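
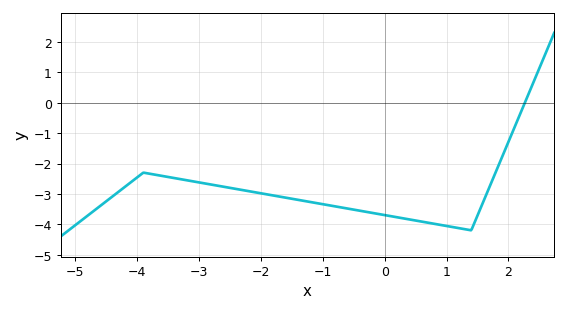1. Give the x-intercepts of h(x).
2.27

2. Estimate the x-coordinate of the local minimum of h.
1.4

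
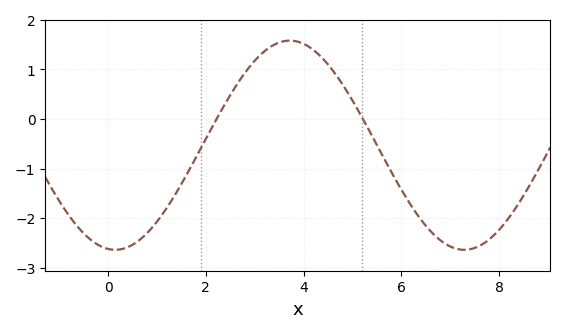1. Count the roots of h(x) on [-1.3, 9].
2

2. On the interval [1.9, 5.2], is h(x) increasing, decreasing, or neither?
neither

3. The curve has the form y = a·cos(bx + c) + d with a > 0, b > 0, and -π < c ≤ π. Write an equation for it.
y = 2.11cos(0.88x + 3) - 0.53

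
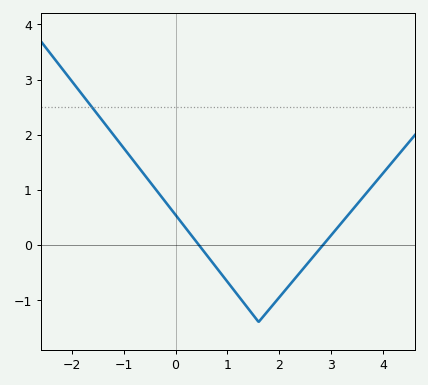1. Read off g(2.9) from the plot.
0.1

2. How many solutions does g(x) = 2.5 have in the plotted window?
1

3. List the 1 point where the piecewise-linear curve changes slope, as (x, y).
(1.6, -1.4)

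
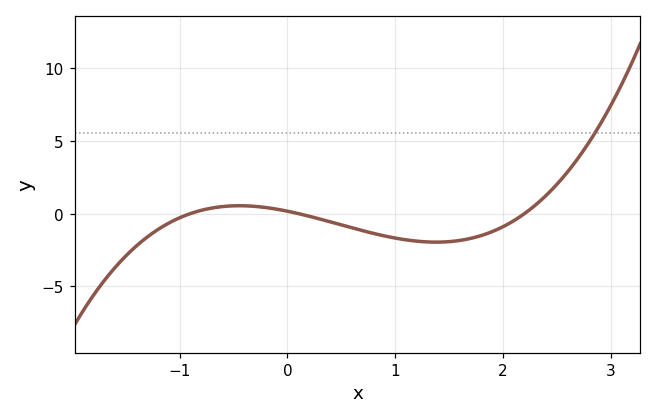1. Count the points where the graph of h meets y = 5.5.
1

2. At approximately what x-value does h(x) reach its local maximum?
-0.447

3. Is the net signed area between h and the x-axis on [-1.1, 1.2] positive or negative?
negative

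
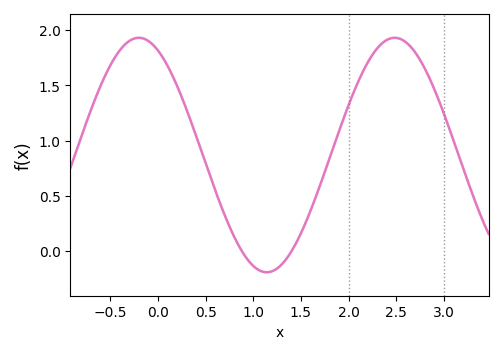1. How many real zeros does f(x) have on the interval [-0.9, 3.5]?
2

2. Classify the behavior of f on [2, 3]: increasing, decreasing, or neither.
neither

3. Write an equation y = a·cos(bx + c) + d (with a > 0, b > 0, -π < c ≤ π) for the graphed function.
y = 1.06cos(2.34x + 0.472) + 0.87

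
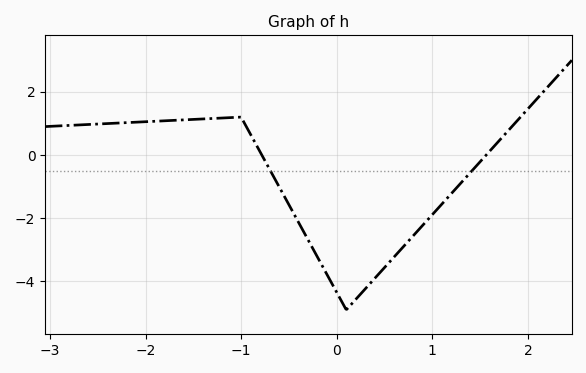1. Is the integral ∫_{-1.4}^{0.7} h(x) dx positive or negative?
negative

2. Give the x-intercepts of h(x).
-0.784, 1.56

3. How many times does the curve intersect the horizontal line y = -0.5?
2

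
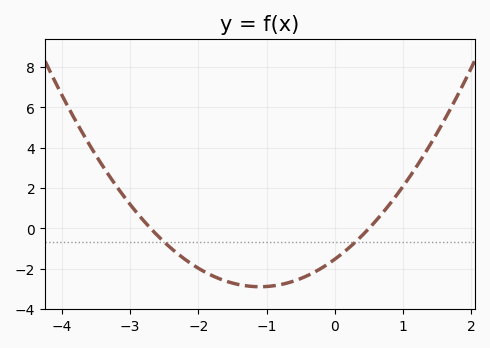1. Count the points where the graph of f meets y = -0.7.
2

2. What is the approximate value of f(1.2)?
3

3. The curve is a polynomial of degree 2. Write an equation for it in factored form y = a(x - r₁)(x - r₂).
y = 1.13(x + 2.7)(x - 0.5)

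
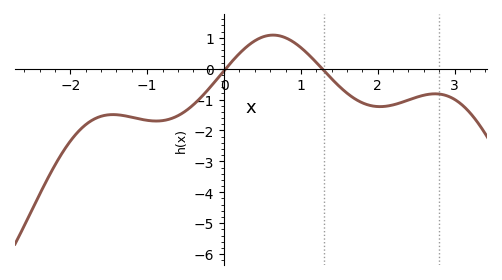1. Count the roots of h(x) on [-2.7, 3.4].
2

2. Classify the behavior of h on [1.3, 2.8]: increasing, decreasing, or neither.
neither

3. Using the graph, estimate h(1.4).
-0.3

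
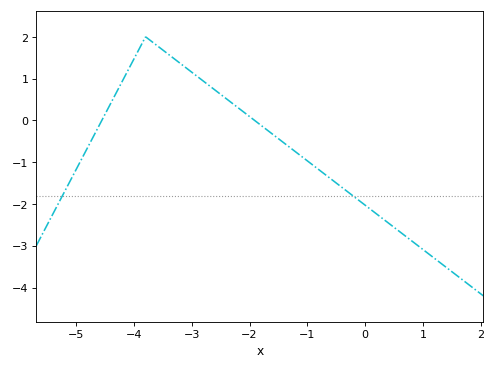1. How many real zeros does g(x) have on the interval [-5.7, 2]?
2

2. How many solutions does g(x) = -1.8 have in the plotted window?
2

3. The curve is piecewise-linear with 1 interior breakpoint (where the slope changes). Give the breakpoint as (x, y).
(-3.8, 2)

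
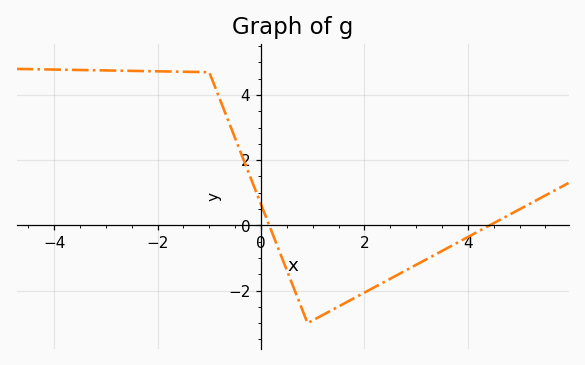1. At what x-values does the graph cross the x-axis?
0.16, 4.42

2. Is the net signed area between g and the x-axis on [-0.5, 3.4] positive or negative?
negative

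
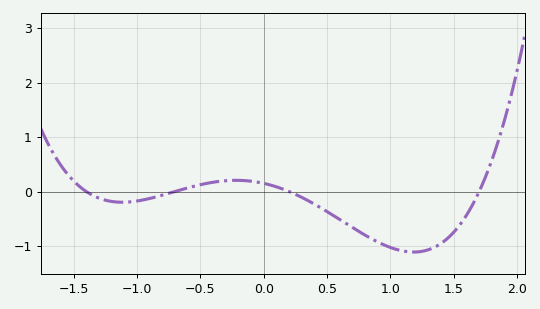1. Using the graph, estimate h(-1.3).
-0.121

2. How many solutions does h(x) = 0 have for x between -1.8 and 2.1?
4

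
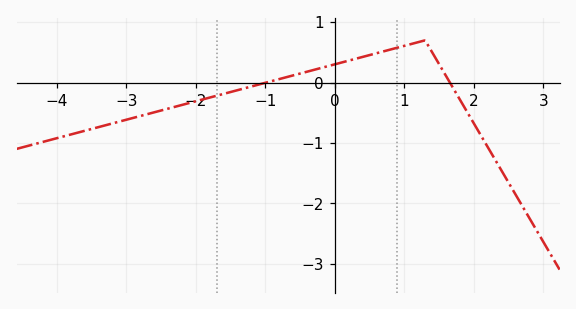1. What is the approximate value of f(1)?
0.608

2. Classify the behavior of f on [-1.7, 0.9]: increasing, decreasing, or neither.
increasing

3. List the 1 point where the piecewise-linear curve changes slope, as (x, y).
(1.3, 0.7)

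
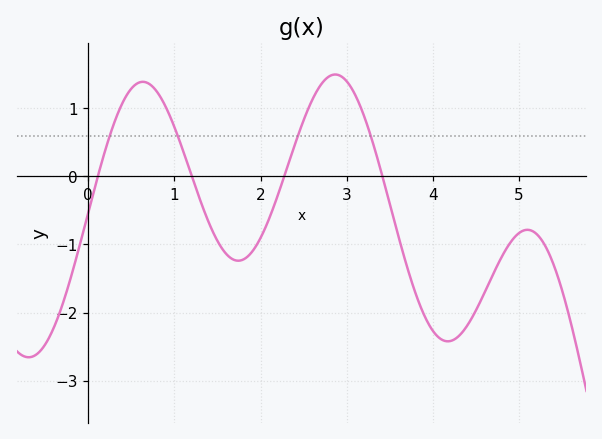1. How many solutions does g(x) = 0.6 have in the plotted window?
4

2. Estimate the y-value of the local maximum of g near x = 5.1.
-0.785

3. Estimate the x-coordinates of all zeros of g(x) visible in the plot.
0.111, 1.2, 2.27, 3.41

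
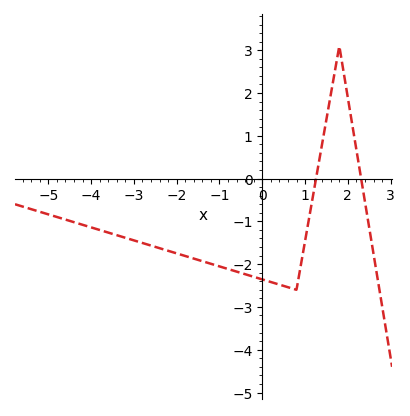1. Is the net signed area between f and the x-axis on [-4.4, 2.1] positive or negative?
negative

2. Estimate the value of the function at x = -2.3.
-1.66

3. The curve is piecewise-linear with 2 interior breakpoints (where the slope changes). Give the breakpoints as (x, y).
(0.8, -2.6); (1.8, 3.1)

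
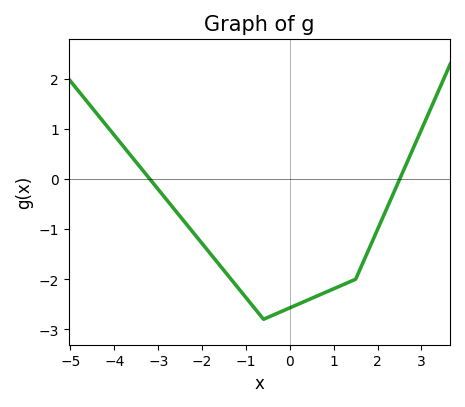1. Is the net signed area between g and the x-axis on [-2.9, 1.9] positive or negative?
negative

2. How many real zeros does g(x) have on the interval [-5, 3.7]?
2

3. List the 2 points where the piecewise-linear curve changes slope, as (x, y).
(-0.6, -2.8); (1.5, -2)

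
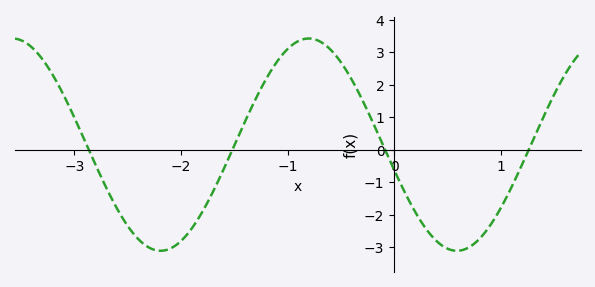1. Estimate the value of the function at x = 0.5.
-3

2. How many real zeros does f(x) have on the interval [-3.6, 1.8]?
4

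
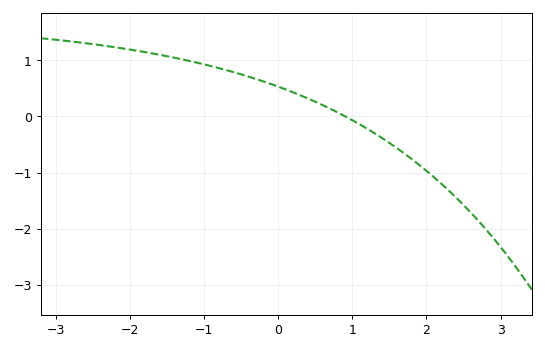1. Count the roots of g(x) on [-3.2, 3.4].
1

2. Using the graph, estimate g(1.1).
-0.1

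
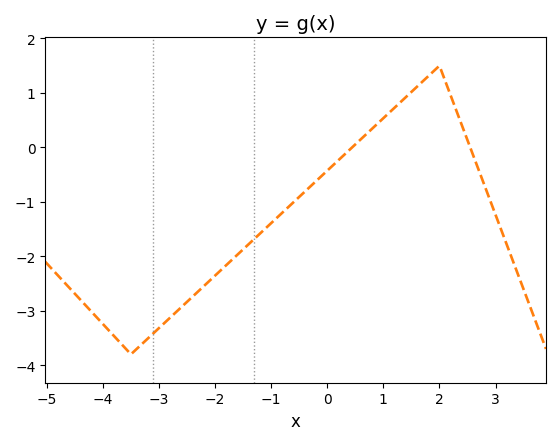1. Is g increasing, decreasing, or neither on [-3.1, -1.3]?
increasing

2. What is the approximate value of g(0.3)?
-0.138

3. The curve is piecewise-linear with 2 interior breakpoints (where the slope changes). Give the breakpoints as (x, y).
(-3.5, -3.8); (2, 1.5)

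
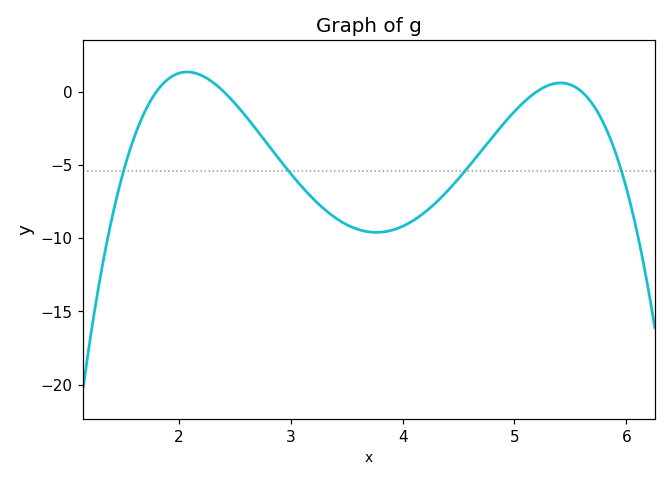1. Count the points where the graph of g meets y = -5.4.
4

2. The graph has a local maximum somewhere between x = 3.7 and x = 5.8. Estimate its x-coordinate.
5.4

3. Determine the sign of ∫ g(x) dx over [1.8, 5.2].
negative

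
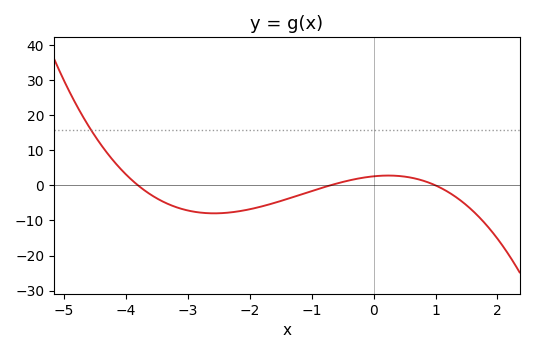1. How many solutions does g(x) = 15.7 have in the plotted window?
1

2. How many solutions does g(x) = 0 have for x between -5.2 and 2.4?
3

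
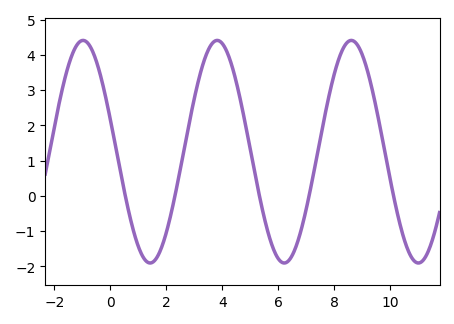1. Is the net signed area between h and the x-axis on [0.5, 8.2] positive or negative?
positive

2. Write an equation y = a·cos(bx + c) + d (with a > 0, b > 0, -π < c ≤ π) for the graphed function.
y = 3.16cos(1.31x + 1.28) + 1.25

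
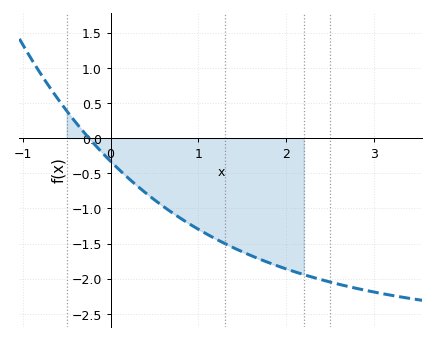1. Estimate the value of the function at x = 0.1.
-0.45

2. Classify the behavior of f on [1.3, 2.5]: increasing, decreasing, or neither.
decreasing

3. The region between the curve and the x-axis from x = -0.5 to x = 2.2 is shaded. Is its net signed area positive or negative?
negative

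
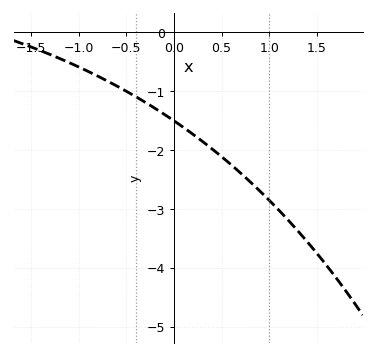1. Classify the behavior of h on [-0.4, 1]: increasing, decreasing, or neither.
decreasing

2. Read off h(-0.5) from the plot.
-0.999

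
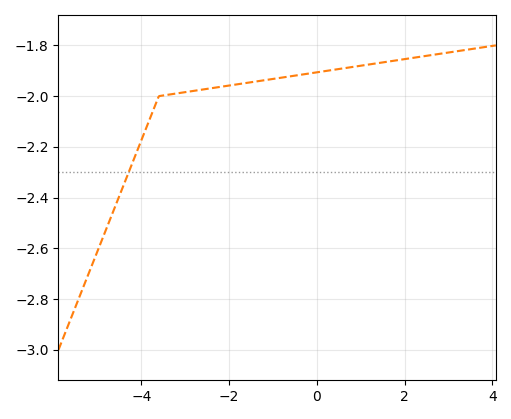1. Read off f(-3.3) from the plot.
-1.99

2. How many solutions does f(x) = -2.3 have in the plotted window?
1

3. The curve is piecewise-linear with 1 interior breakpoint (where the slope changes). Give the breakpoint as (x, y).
(-3.6, -2)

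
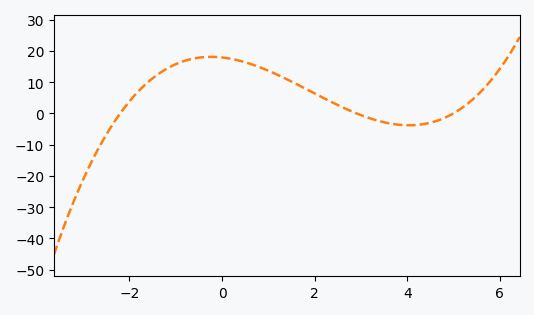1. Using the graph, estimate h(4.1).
-4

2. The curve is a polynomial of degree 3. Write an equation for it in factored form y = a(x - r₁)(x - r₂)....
y = 0.56(x + 2.2)(x - 2.9)(x - 5)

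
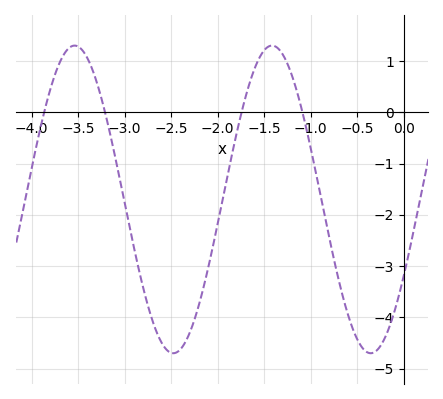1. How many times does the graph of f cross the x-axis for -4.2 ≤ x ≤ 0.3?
4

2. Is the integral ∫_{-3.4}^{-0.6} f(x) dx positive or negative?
negative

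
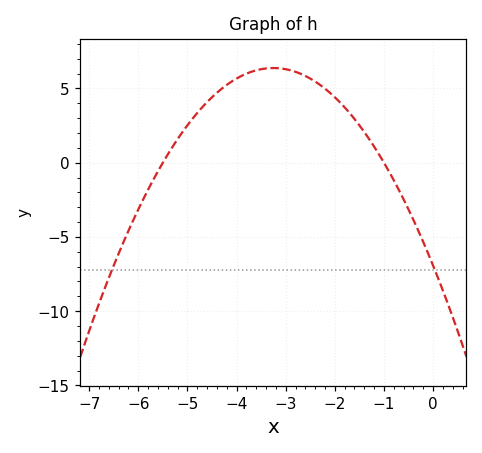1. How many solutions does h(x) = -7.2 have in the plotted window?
2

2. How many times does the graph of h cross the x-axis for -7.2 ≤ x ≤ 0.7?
2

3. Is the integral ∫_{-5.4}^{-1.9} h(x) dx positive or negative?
positive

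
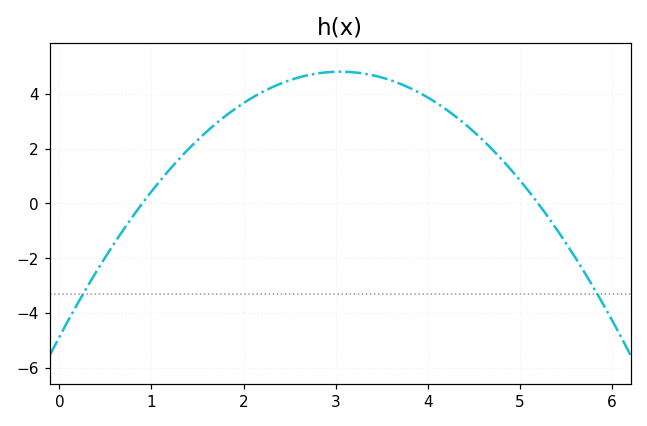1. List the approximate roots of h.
0.9, 5.2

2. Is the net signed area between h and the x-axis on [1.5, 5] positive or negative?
positive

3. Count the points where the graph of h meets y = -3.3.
2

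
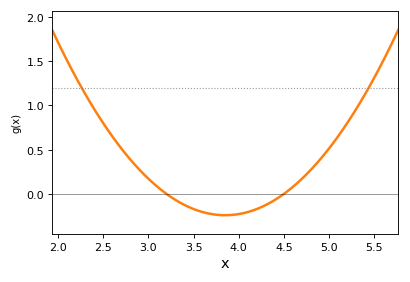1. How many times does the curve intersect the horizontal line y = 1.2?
2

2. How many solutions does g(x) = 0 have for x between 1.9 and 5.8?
2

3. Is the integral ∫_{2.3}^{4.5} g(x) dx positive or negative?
positive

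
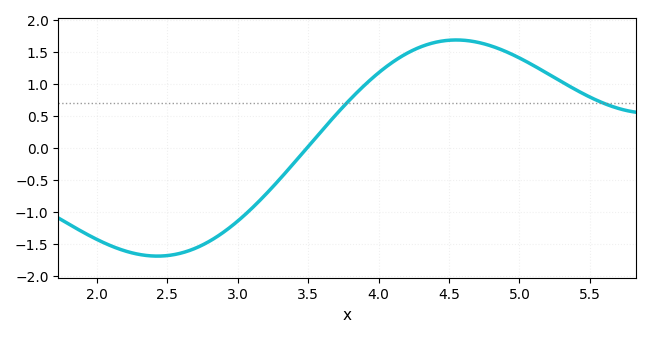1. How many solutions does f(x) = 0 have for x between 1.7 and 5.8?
1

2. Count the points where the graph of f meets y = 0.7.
2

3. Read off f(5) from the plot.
1.4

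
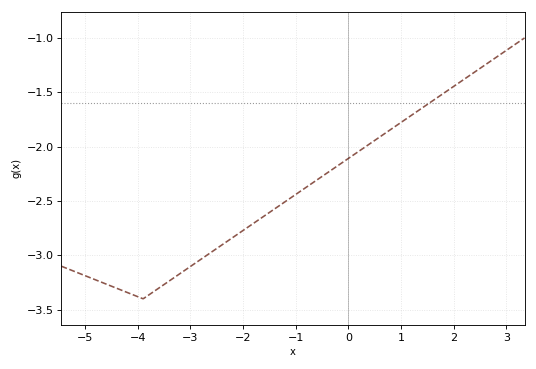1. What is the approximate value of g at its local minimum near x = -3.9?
-3.4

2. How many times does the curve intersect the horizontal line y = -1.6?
1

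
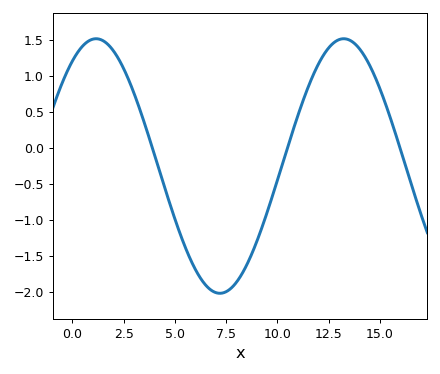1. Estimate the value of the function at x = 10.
-0.449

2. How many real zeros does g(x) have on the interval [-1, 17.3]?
3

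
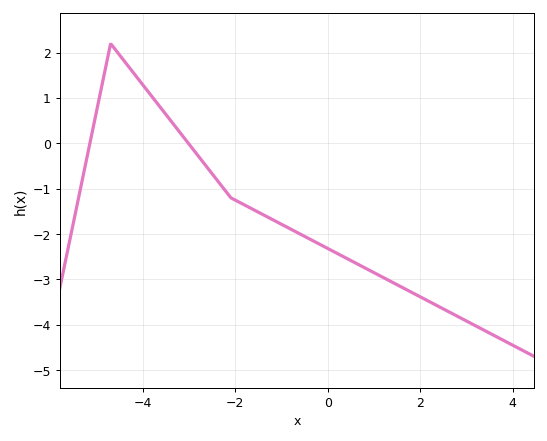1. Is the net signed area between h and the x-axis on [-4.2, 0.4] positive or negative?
negative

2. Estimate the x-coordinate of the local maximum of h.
-4.6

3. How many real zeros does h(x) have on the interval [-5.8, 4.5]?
2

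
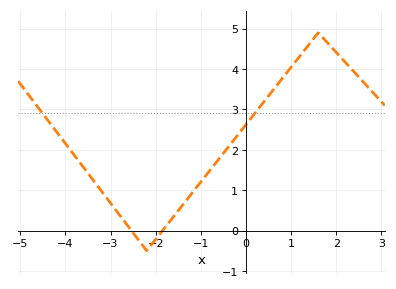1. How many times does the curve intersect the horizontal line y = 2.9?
2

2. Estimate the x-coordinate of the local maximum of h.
1.6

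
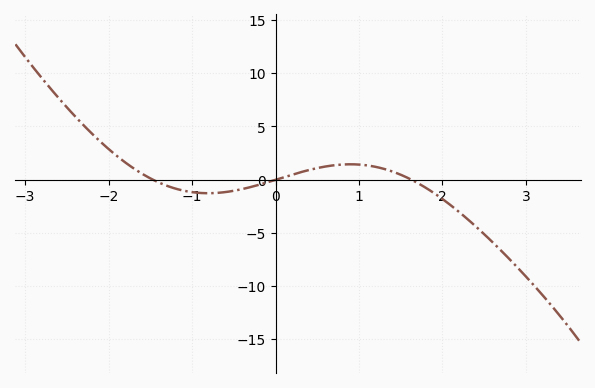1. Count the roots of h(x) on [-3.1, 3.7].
3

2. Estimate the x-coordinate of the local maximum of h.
0.9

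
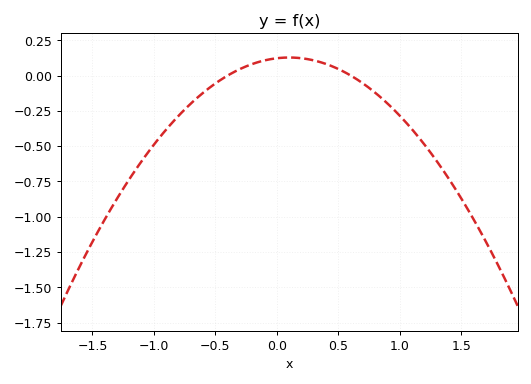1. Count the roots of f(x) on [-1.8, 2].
2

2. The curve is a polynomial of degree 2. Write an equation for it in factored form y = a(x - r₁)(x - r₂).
y = -0.51(x + 0.4)(x - 0.6)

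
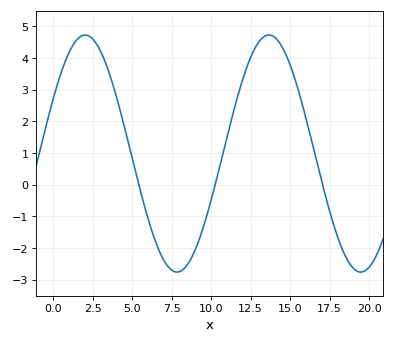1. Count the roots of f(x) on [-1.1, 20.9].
3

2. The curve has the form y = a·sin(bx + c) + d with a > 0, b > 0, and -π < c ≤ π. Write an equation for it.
y = 3.74sin(0.54x + 0.48) + 0.98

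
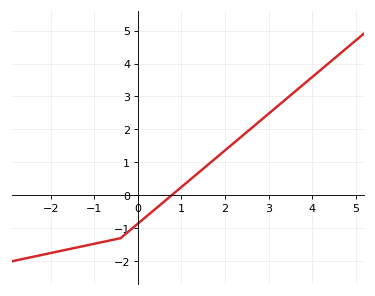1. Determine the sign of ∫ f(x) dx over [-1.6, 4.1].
positive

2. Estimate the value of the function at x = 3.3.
2.81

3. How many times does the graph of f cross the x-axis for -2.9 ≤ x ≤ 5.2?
1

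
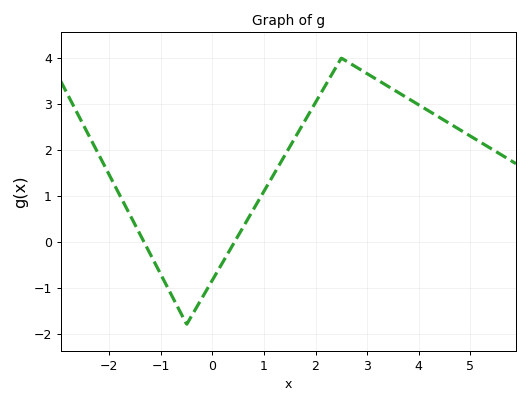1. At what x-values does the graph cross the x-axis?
-1.4, 0.4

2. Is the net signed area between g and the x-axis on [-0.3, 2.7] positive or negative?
positive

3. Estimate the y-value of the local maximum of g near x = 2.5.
4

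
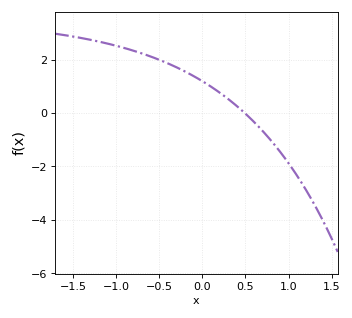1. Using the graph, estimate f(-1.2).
2.6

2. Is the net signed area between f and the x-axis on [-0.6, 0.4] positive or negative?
positive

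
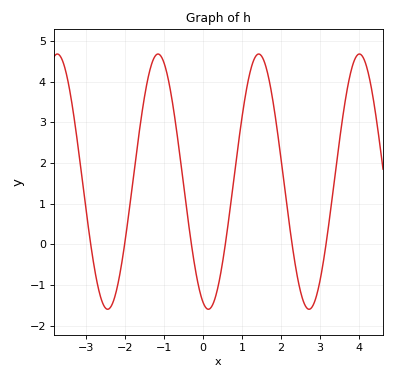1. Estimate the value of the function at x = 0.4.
-0.994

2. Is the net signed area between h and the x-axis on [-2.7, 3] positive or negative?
positive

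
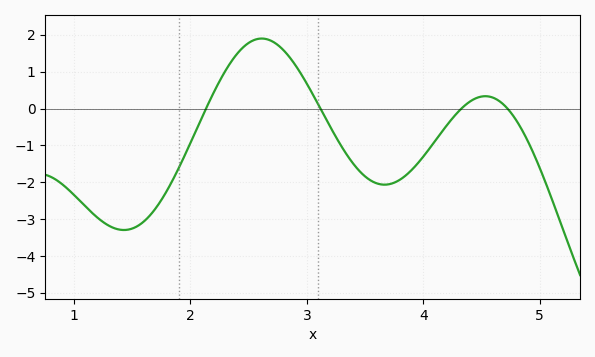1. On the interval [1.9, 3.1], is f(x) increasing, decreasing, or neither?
neither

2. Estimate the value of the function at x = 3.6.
-2.03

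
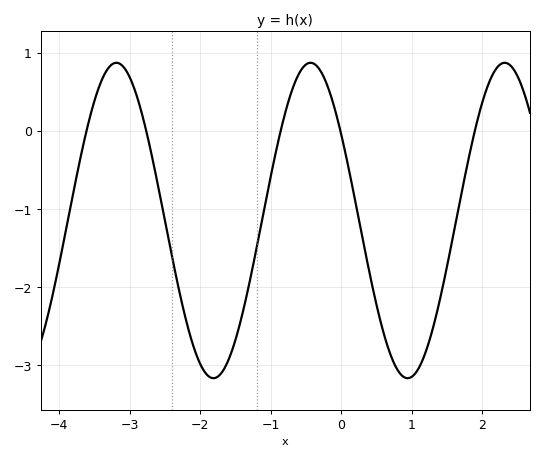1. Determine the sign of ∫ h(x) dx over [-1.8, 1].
negative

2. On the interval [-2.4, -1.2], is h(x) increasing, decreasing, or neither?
neither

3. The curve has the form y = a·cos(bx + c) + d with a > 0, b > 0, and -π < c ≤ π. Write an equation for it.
y = 2.02cos(2.3x + 0.99) - 1.15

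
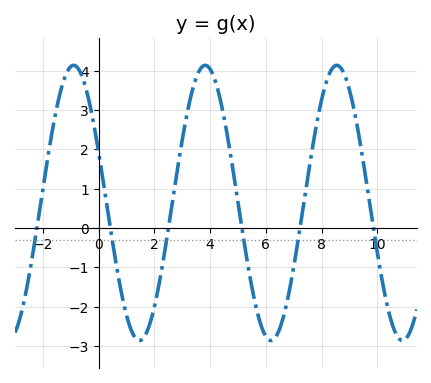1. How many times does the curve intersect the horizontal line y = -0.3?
6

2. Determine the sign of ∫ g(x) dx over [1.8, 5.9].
positive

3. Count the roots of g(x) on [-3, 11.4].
6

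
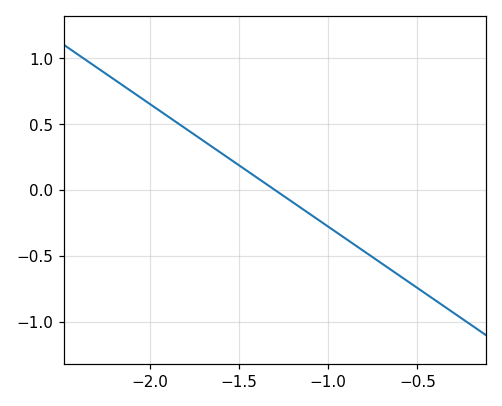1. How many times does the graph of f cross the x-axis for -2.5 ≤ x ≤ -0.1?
1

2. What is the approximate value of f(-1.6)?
0.3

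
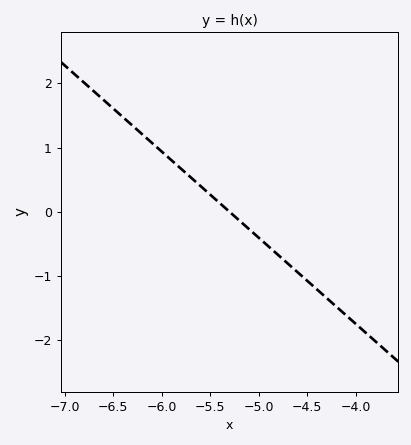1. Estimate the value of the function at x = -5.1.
-0.3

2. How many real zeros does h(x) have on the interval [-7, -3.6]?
1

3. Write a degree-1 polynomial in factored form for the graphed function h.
y = -1.34(x + 5.3)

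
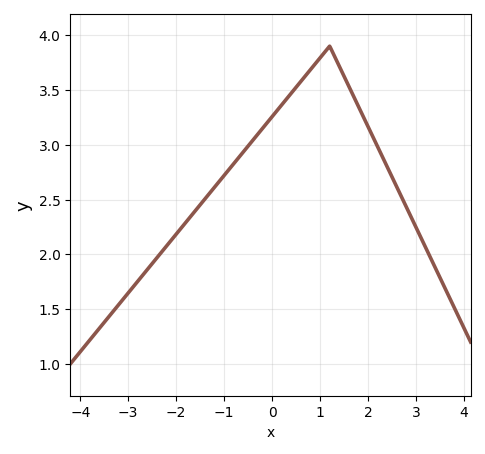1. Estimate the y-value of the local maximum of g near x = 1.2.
3.9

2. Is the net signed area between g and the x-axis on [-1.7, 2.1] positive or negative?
positive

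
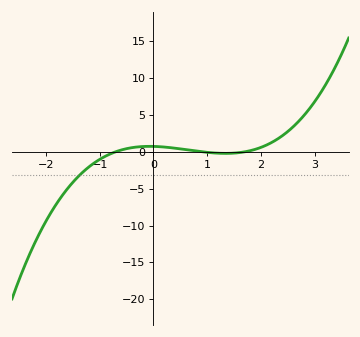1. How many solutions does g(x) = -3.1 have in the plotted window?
1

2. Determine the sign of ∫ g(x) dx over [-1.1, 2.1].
positive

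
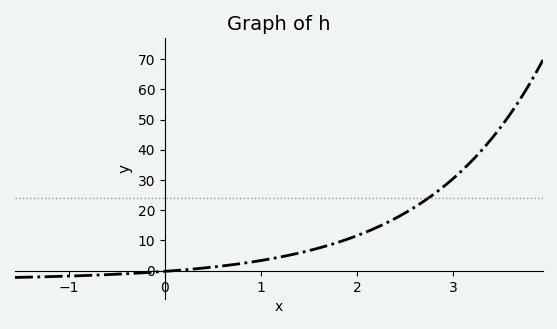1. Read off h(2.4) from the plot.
17.3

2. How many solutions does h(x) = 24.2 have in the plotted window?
1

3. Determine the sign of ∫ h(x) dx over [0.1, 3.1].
positive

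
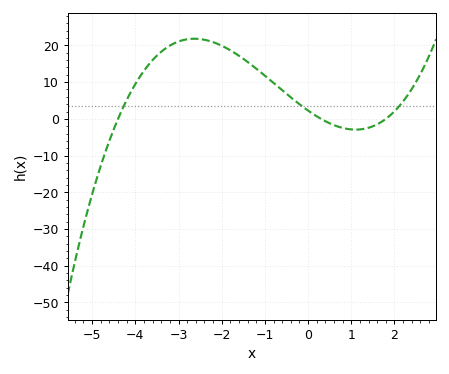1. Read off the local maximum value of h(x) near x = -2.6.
21.8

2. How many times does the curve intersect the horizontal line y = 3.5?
3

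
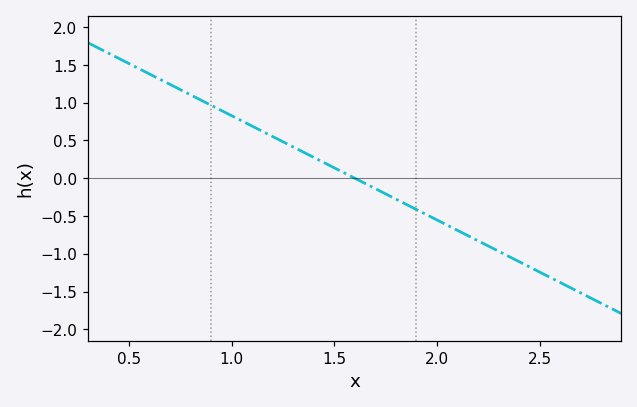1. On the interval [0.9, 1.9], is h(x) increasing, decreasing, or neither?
decreasing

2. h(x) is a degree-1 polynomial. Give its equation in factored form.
y = -1.38(x - 1.6)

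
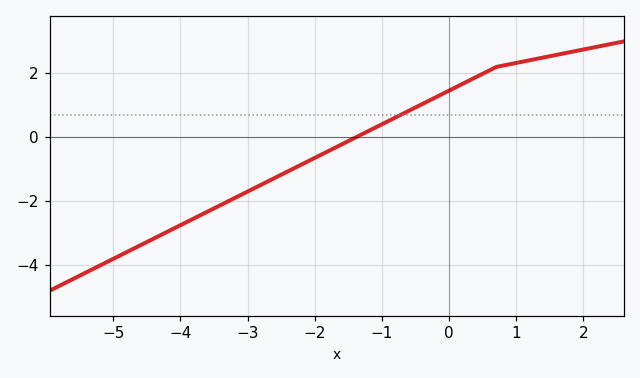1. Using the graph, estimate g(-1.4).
0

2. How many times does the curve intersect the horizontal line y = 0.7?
1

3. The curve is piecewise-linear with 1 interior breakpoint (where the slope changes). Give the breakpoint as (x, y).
(0.7, 2.2)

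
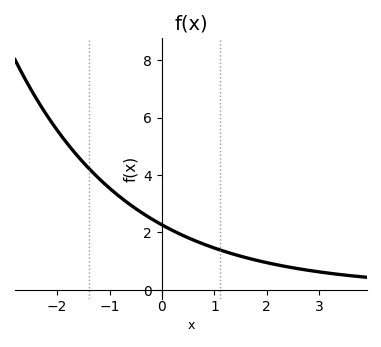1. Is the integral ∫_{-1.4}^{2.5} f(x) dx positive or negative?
positive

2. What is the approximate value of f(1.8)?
1.03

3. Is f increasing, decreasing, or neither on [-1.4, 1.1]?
decreasing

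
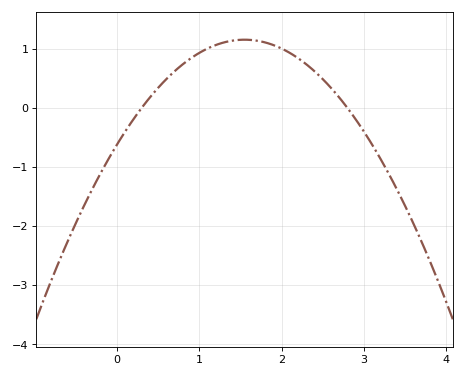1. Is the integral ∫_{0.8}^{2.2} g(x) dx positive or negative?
positive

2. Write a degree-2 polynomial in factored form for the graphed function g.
y = -0.74(x - 0.3)(x - 2.8)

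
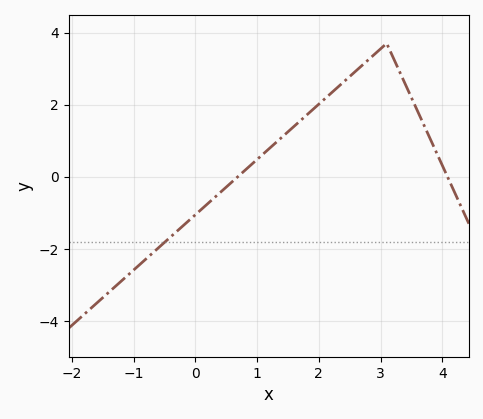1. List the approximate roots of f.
0.7, 4.1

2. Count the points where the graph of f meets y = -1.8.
1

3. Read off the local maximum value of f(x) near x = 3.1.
3.6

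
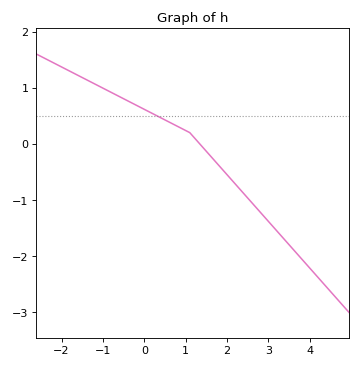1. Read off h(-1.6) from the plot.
1.22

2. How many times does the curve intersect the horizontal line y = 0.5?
1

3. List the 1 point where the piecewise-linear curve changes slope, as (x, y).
(1.1, 0.2)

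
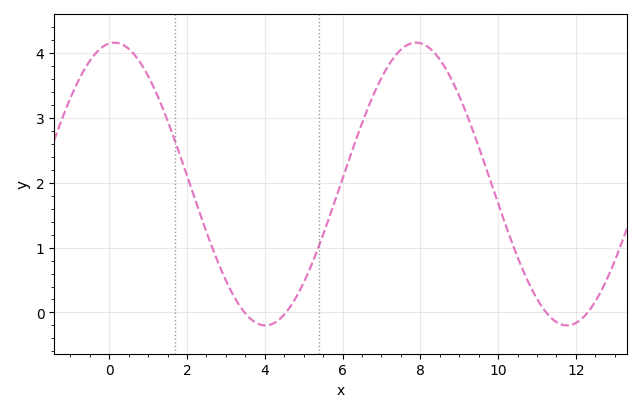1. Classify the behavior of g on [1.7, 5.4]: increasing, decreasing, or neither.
neither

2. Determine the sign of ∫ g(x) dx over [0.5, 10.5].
positive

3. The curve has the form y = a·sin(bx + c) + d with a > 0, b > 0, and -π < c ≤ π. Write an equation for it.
y = 2.18sin(0.81x + 1.46) + 1.98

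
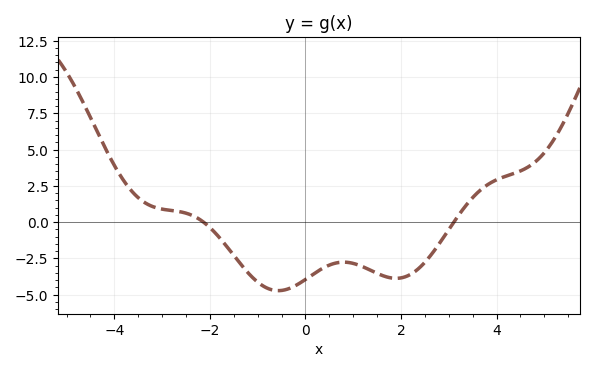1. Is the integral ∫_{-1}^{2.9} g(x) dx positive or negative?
negative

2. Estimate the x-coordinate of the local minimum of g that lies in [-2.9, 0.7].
-0.6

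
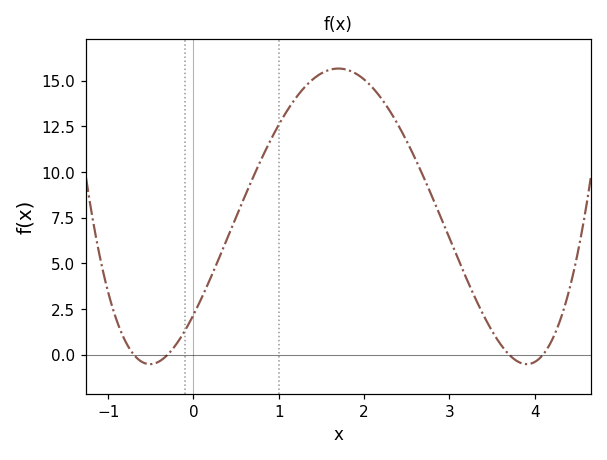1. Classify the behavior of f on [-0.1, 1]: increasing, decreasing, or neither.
increasing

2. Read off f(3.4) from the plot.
2.17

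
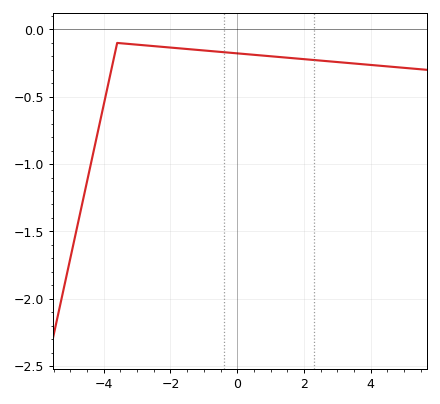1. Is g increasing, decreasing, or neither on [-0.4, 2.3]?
decreasing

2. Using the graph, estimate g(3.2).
-0.25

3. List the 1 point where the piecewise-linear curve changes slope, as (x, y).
(-3.6, -0.1)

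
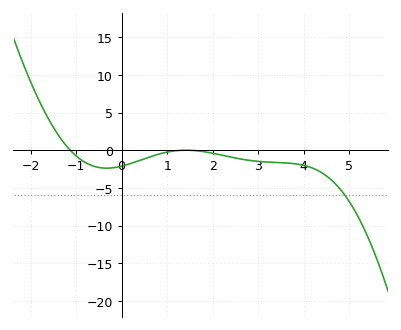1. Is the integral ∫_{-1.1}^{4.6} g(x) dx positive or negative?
negative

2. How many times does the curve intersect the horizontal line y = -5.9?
1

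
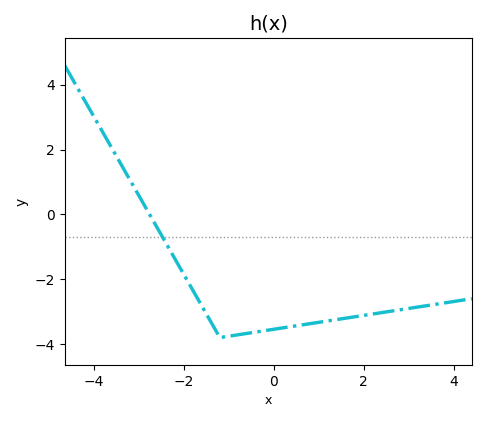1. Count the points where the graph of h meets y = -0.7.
1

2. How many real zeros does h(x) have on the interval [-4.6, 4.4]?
1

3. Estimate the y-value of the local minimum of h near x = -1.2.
-3.8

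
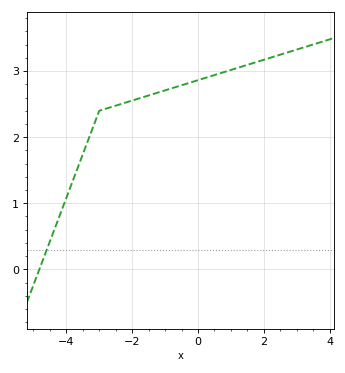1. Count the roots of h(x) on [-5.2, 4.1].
1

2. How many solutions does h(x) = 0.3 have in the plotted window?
1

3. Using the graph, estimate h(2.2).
3.2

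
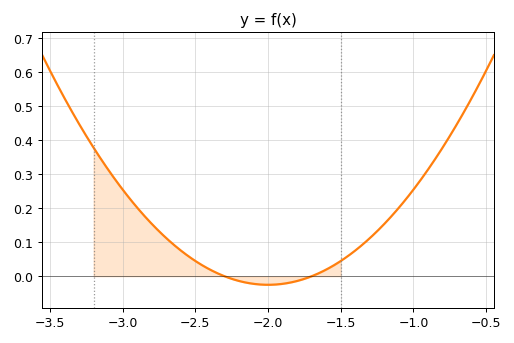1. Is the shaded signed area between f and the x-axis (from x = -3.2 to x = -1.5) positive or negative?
positive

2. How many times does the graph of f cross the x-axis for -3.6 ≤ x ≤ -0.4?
2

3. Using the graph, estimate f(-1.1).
0.2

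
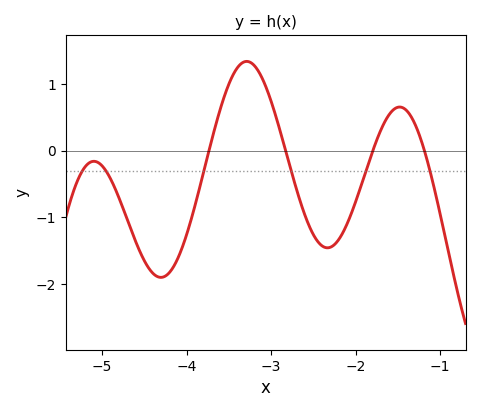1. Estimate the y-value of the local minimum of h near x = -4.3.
-1.9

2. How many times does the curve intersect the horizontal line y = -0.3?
6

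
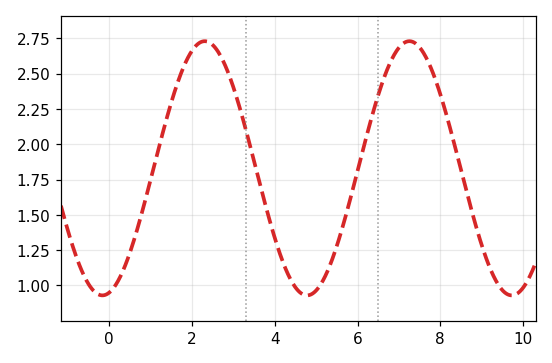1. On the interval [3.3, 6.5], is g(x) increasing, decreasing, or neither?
neither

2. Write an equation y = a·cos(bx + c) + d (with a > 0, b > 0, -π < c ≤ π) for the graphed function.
y = 0.9cos(1.27x - 2.93) + 1.83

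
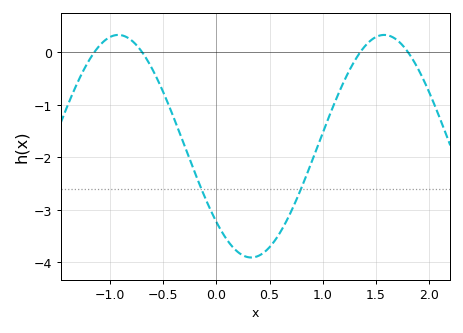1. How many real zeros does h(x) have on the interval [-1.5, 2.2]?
4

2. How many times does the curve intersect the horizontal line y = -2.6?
2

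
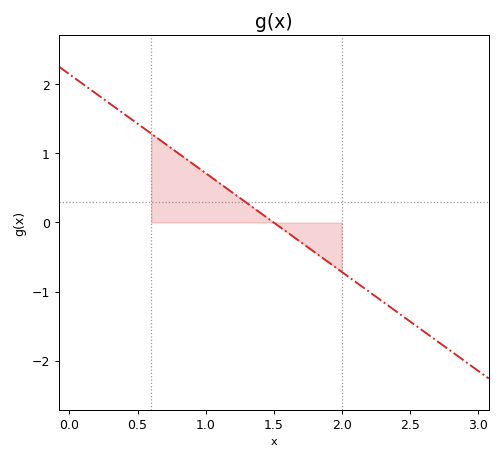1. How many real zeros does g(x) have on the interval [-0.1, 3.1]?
1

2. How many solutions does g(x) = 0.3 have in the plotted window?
1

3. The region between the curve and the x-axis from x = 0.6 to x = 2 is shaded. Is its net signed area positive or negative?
positive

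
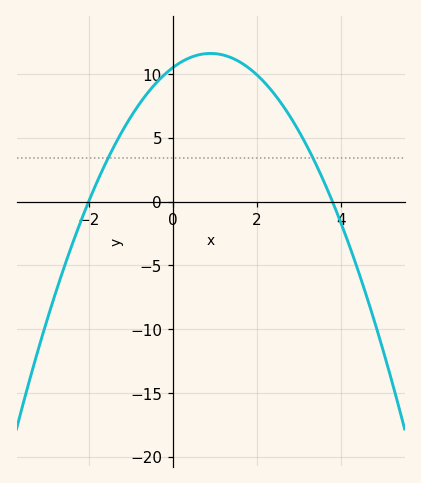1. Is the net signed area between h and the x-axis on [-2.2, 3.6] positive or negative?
positive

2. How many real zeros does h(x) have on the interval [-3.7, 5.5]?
2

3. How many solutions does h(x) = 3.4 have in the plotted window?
2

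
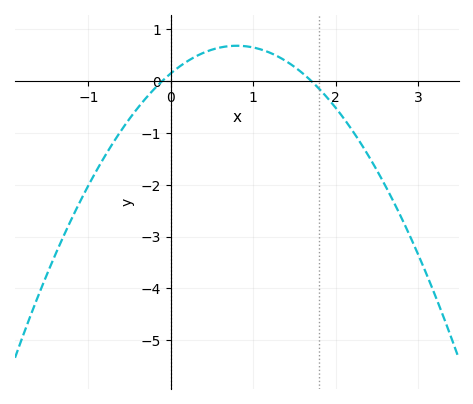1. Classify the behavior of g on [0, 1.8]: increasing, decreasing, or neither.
neither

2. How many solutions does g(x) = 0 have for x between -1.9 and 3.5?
2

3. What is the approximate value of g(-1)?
-2.02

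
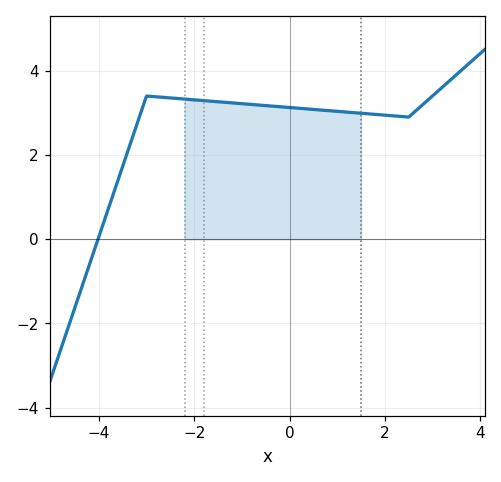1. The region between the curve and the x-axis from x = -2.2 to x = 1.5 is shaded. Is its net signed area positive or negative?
positive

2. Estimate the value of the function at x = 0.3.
3.1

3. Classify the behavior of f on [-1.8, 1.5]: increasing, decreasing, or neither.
decreasing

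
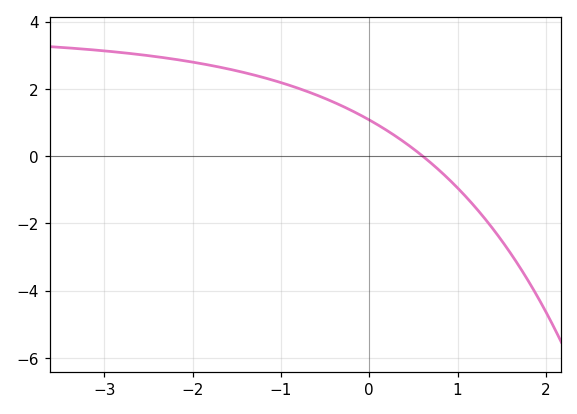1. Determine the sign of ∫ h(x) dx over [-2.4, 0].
positive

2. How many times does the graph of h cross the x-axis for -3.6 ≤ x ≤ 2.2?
1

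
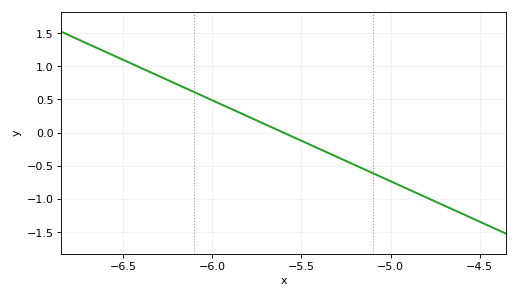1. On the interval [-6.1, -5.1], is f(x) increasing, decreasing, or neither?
decreasing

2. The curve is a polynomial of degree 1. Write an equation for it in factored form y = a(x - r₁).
y = -1.22(x + 5.6)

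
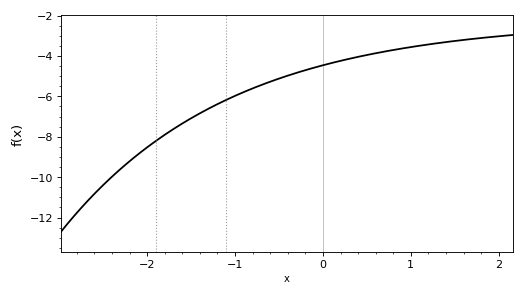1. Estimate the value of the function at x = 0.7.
-3.78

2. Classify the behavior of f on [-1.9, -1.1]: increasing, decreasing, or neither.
increasing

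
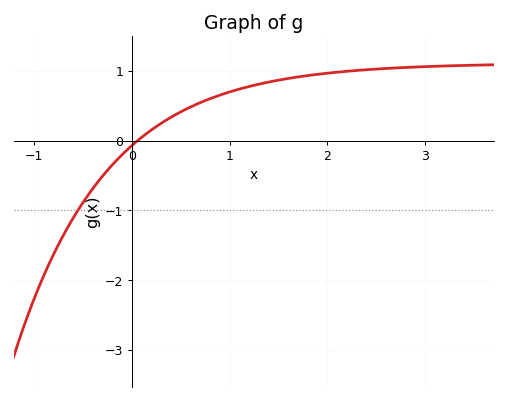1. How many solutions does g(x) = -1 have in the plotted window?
1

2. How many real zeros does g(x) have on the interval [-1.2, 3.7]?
1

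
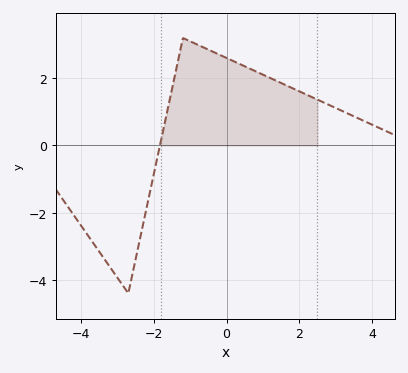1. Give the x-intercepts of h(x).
-1.8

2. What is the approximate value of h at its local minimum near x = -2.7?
-4.4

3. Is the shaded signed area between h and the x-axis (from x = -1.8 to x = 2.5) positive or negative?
positive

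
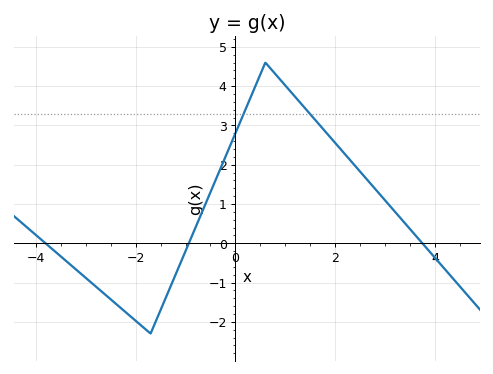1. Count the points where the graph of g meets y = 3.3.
2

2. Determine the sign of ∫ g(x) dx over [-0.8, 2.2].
positive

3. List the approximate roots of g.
-3.81, -0.933, 3.75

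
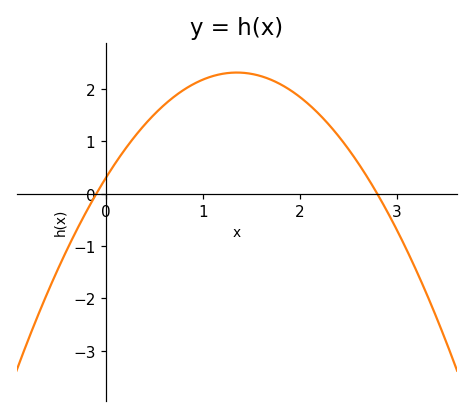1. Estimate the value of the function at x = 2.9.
-0.33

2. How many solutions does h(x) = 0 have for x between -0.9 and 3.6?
2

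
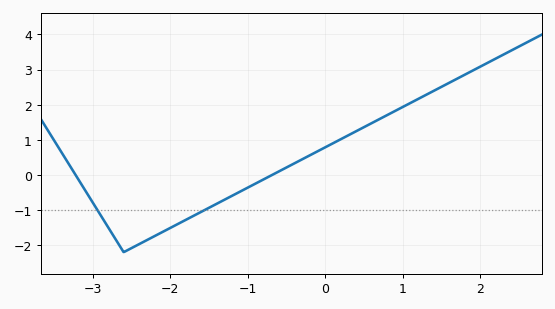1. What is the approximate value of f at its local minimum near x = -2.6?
-2.2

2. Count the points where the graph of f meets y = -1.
2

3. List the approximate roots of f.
-3.2, -0.7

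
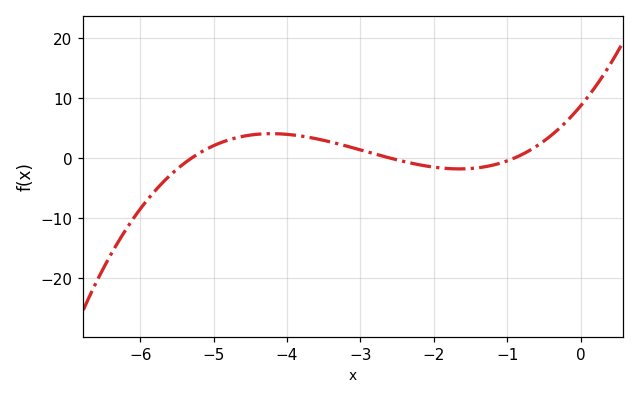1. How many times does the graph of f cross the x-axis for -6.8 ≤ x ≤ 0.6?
3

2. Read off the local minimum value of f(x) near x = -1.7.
-2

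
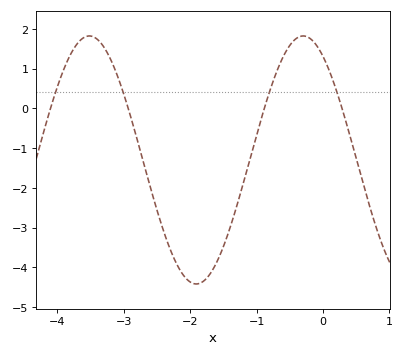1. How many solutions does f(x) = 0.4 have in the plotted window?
4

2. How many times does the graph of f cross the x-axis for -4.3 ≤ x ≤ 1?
4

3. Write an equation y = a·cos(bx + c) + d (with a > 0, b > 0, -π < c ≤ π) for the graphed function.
y = 3.12cos(1.9x + 0.58) - 1.3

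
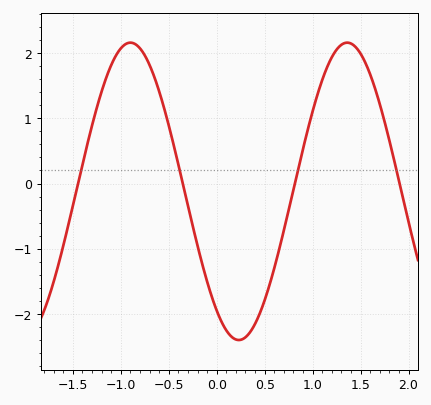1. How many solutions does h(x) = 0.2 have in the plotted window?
4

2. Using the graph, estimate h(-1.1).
1.8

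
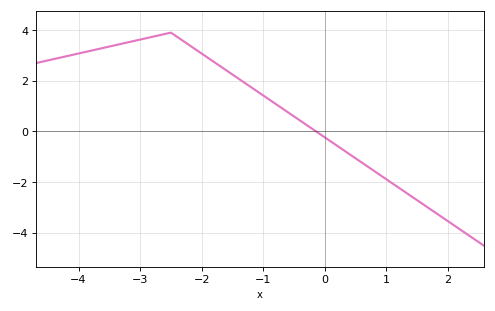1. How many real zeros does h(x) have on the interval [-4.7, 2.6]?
1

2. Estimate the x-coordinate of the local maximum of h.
-2.5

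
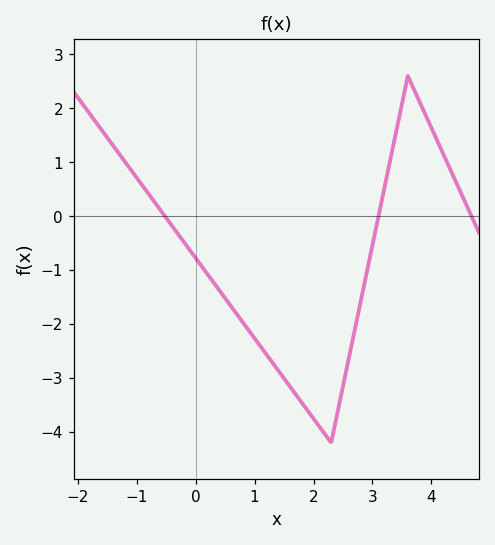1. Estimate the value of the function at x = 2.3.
-4.2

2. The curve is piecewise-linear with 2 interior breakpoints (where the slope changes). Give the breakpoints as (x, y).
(2.3, -4.2); (3.6, 2.6)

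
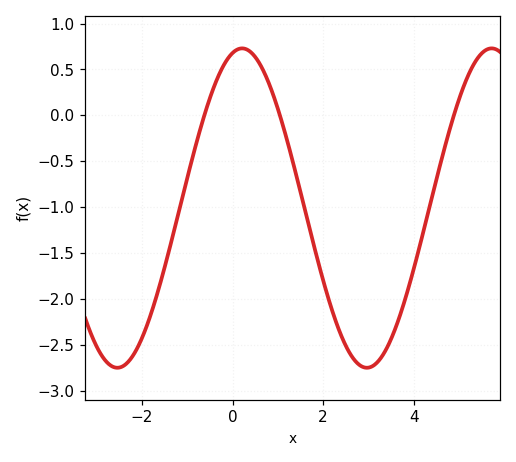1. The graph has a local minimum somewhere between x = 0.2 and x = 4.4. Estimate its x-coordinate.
2.97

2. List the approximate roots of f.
-0.623, 1.05, 4.89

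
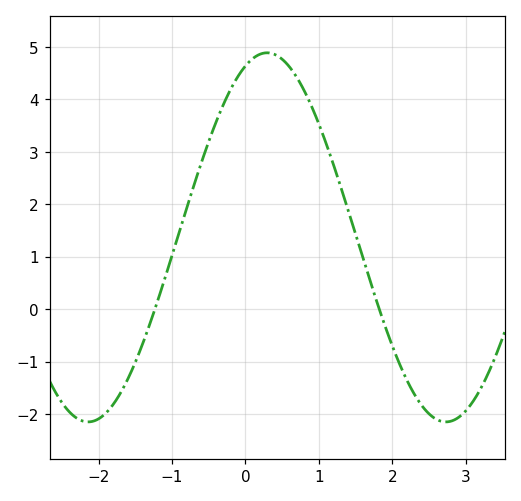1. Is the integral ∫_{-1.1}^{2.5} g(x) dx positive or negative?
positive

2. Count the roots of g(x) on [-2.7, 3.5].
2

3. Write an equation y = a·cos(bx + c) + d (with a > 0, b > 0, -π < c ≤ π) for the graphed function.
y = 3.52cos(1.3x - 0.38) + 1.37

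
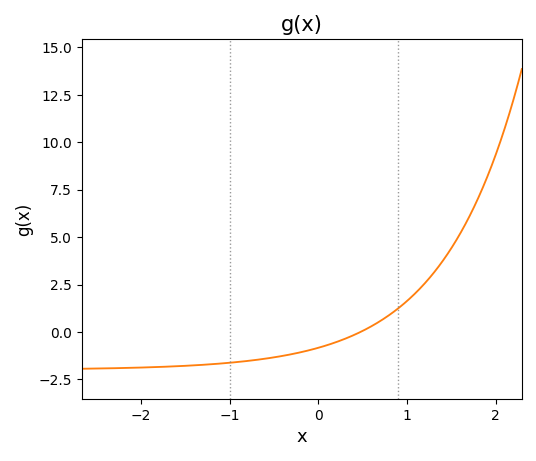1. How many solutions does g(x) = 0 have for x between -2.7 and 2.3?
1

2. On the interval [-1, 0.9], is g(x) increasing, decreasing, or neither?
increasing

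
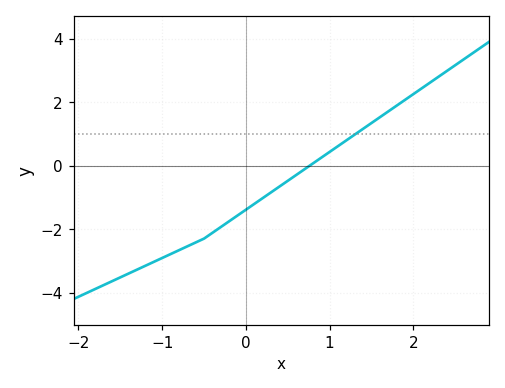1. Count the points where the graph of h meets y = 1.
1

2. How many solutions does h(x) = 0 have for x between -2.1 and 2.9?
1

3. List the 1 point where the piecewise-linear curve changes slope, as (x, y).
(-0.5, -2.3)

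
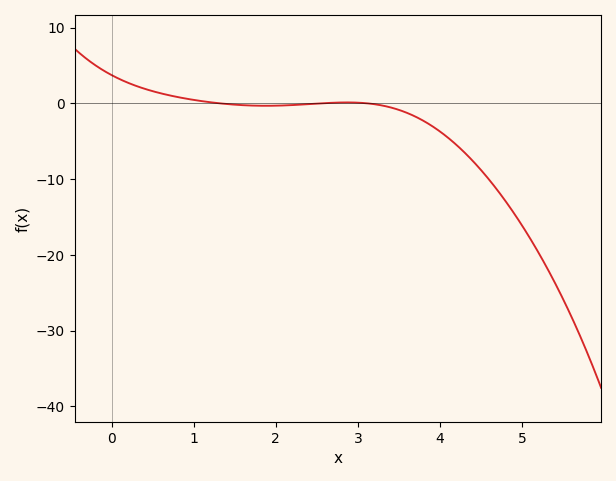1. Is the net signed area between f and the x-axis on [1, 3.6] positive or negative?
negative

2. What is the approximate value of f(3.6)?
-1.26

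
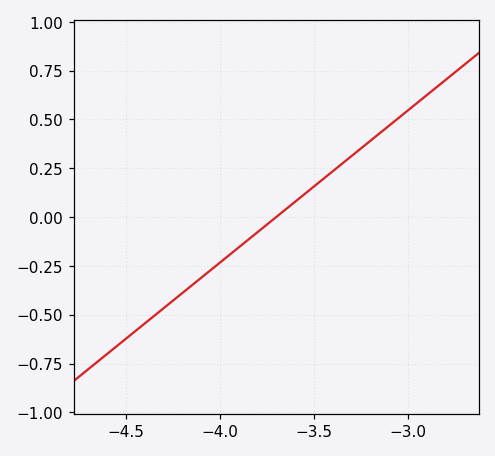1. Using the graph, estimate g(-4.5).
-0.624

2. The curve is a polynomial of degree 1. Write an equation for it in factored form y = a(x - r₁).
y = 0.78(x + 3.7)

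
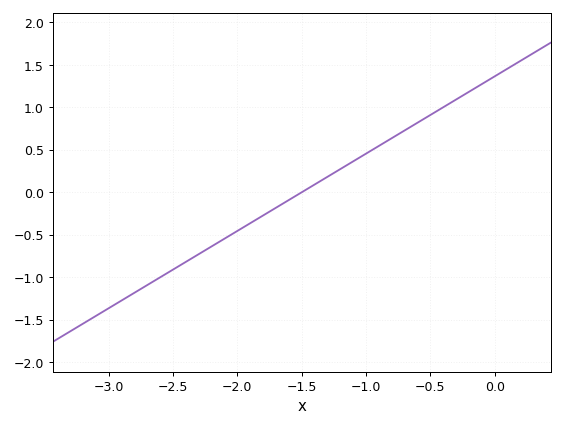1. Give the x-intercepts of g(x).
-1.5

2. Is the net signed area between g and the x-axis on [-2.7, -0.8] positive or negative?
negative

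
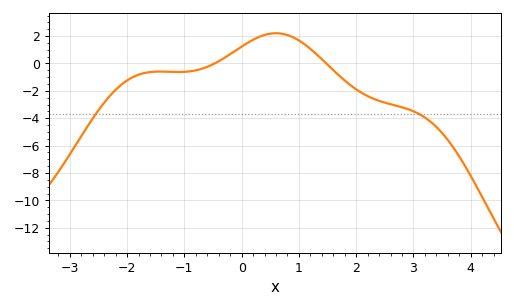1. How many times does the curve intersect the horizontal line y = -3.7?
2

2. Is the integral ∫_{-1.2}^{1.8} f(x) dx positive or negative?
positive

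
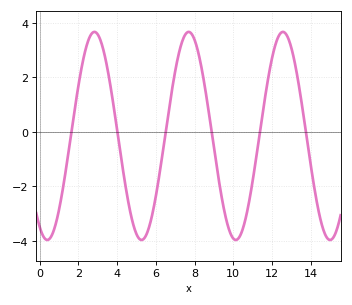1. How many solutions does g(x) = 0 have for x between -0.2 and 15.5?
6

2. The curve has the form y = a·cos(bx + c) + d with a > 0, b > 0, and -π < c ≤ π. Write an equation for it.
y = 3.82cos(1.3x + 2.6) - 0.15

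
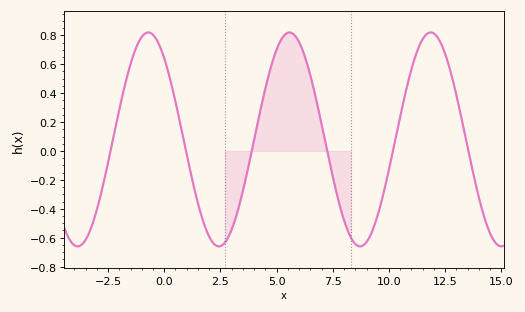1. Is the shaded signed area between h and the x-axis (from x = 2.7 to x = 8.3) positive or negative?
positive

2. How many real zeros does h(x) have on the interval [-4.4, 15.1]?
6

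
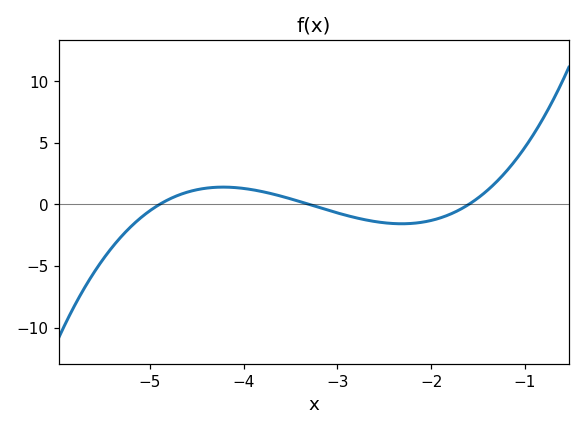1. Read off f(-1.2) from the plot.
2.67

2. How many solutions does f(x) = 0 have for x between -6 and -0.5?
3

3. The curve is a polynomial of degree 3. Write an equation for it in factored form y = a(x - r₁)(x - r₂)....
y = 0.86(x + 4.9)(x + 3.3)(x + 1.6)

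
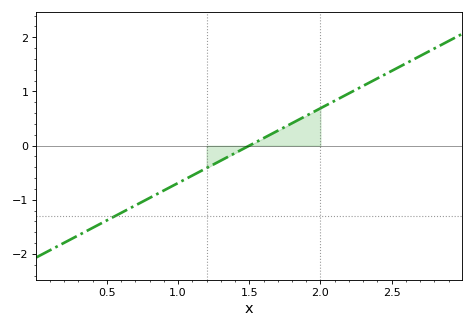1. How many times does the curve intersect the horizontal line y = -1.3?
1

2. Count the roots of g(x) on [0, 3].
1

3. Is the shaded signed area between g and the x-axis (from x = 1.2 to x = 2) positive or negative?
positive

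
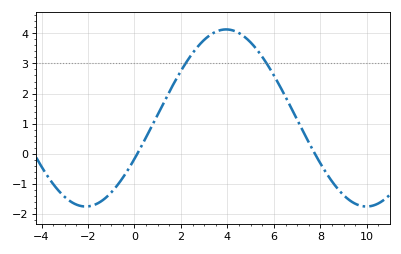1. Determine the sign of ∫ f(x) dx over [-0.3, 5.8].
positive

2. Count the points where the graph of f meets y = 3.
2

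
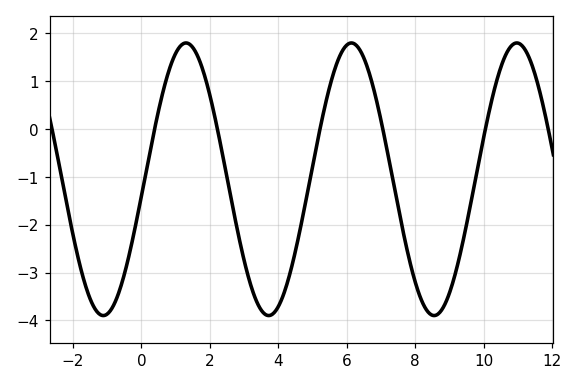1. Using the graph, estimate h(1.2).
1.8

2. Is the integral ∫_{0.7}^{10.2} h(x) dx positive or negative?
negative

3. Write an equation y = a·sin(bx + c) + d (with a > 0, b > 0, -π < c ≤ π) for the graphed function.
y = 2.85sin(1.3x - 0.12) - 1.05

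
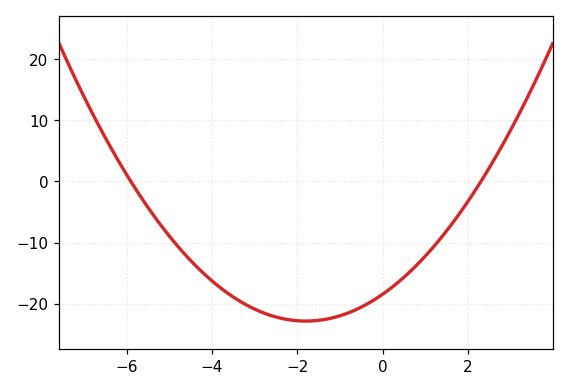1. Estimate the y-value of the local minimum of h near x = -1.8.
-23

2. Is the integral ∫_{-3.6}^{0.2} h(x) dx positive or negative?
negative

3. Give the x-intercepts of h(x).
-6, 2.4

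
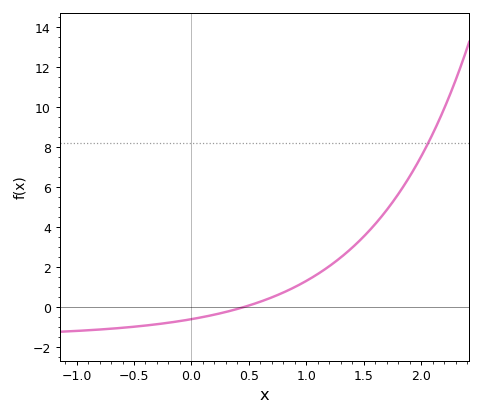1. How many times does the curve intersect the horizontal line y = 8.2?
1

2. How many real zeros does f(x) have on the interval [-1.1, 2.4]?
1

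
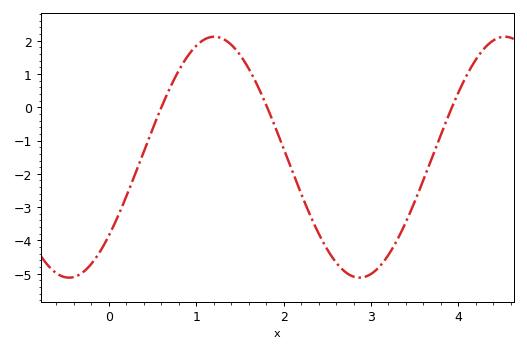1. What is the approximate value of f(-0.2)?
-4.7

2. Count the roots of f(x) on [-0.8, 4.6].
3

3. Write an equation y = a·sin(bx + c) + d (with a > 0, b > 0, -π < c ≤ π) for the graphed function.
y = 3.62sin(1.9x - 0.71) - 1.5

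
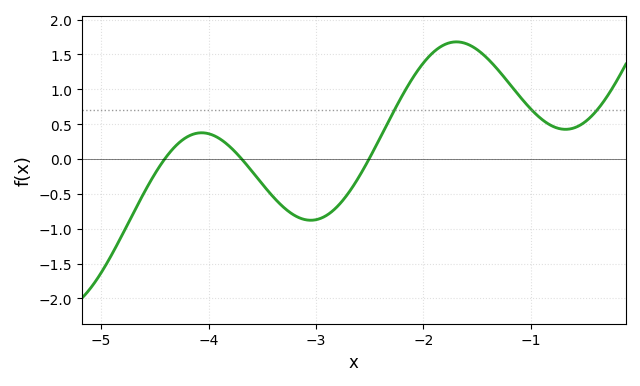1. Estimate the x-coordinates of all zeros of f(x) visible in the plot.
-4.4, -3.7, -2.5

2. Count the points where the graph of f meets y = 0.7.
3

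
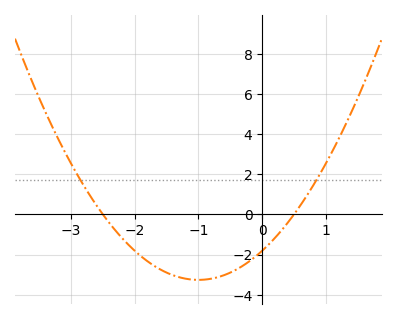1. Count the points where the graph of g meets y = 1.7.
2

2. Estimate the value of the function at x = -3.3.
4.41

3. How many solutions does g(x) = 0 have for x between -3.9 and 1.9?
2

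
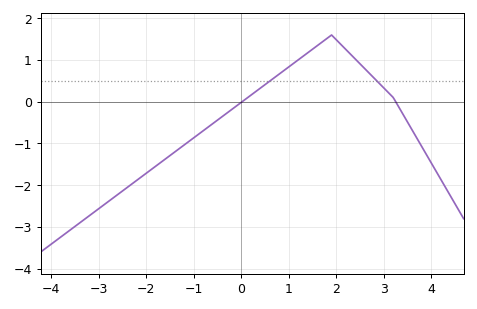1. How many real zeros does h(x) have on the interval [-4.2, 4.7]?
2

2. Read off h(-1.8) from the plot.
-1.54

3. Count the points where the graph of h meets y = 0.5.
2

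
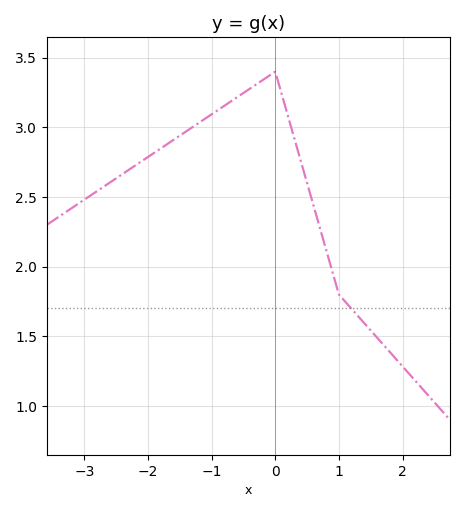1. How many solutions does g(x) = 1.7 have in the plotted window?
1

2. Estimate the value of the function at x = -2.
2.8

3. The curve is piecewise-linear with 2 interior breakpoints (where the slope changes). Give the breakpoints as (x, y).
(0, 3.4); (1, 1.8)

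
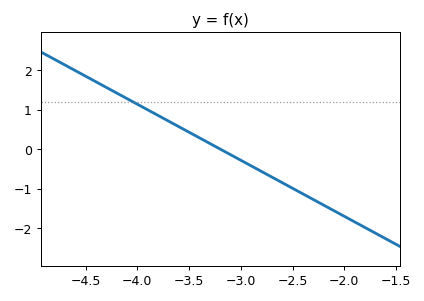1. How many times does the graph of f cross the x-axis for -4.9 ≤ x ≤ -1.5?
1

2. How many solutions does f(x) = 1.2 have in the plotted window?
1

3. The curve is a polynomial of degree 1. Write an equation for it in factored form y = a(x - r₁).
y = -1.42(x + 3.2)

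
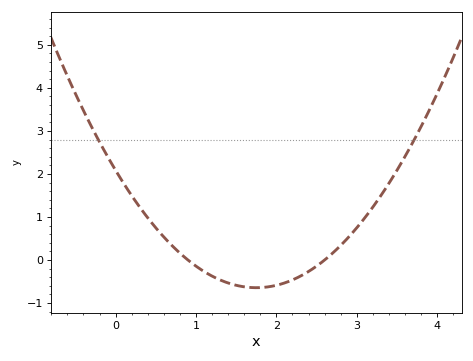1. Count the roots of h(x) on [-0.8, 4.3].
2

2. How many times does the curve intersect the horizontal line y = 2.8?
2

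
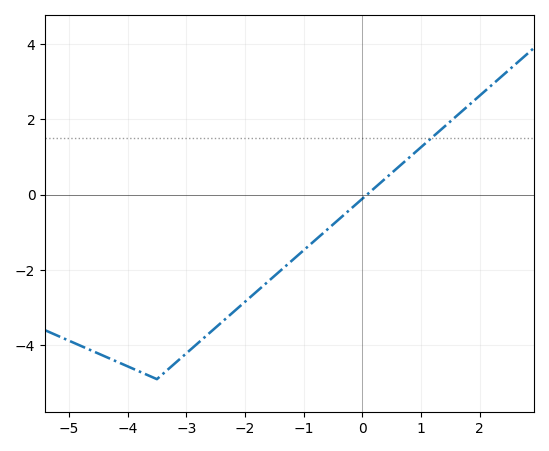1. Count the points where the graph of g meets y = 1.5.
1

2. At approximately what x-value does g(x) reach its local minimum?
-3.5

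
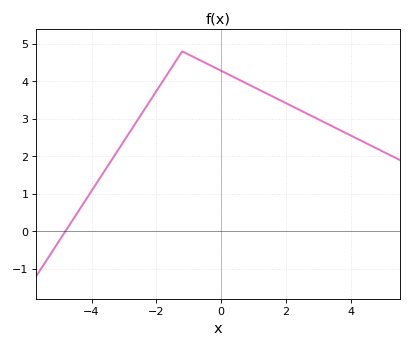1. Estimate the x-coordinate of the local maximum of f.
-1.2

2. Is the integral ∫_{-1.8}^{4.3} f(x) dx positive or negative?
positive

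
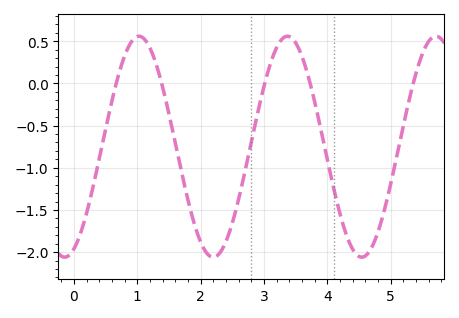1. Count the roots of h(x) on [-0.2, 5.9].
5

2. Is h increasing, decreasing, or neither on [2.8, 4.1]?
neither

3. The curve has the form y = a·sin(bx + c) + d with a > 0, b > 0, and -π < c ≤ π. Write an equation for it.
y = 1.31sin(2.68x - 1.18) - 0.75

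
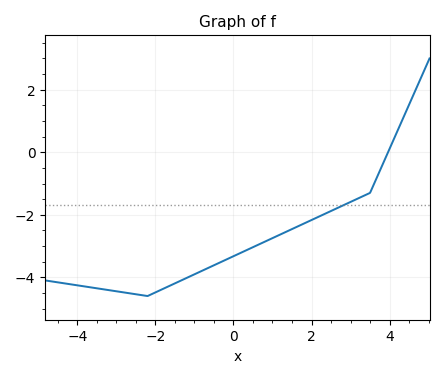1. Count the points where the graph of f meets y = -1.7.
1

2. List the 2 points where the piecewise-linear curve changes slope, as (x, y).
(-2.2, -4.6); (3.5, -1.3)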